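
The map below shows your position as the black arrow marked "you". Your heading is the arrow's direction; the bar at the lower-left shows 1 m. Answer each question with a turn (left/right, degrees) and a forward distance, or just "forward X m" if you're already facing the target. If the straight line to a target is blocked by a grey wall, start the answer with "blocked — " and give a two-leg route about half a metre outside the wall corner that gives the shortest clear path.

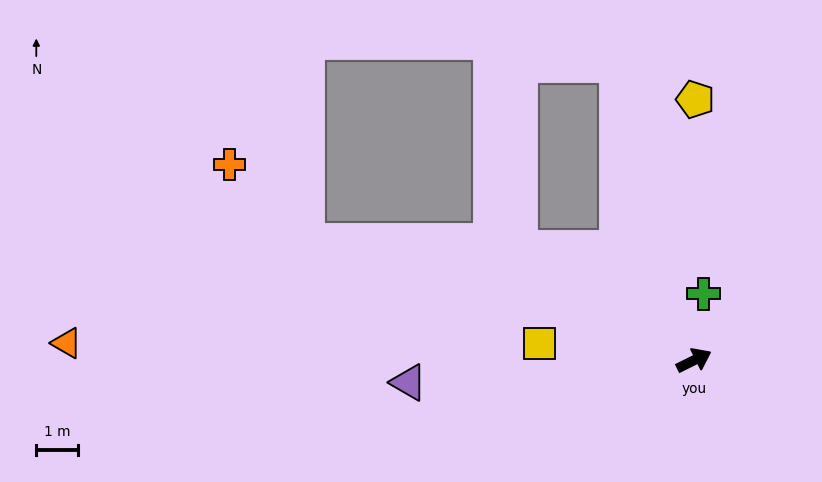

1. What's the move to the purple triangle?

turn left 158°, forward 6.8 m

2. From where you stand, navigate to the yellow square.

turn left 147°, forward 3.7 m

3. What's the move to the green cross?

turn left 56°, forward 1.6 m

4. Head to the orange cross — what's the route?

blocked — turn left 137°, forward 9.6 m, then turn right 28°, forward 2.6 m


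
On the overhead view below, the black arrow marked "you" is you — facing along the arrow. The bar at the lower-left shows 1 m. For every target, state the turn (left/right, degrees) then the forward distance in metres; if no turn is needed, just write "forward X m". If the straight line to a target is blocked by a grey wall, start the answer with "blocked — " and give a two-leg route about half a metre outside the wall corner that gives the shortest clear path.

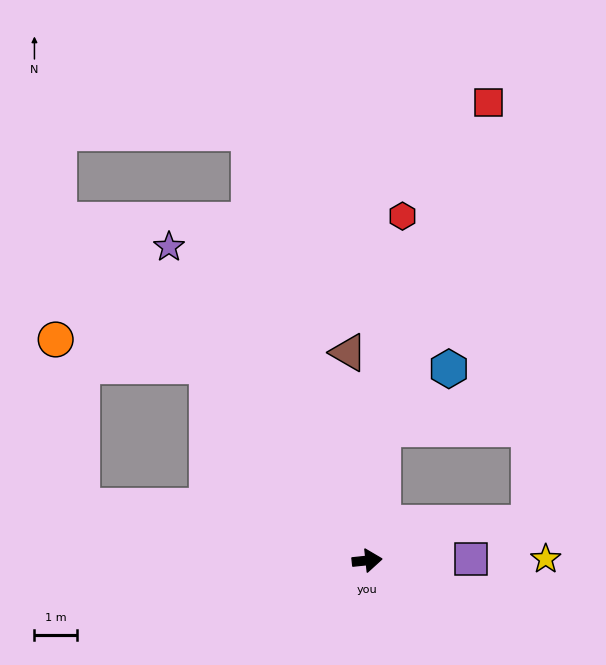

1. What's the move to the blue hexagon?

blocked — turn left 77°, forward 3.1 m, then turn right 40°, forward 2.1 m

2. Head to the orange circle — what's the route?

blocked — turn left 123°, forward 6.0 m, then turn left 41°, forward 3.6 m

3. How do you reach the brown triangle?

turn left 89°, forward 4.9 m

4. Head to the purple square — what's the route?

turn right 5°, forward 2.5 m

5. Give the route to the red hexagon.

turn left 78°, forward 8.2 m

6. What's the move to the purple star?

turn left 116°, forward 8.8 m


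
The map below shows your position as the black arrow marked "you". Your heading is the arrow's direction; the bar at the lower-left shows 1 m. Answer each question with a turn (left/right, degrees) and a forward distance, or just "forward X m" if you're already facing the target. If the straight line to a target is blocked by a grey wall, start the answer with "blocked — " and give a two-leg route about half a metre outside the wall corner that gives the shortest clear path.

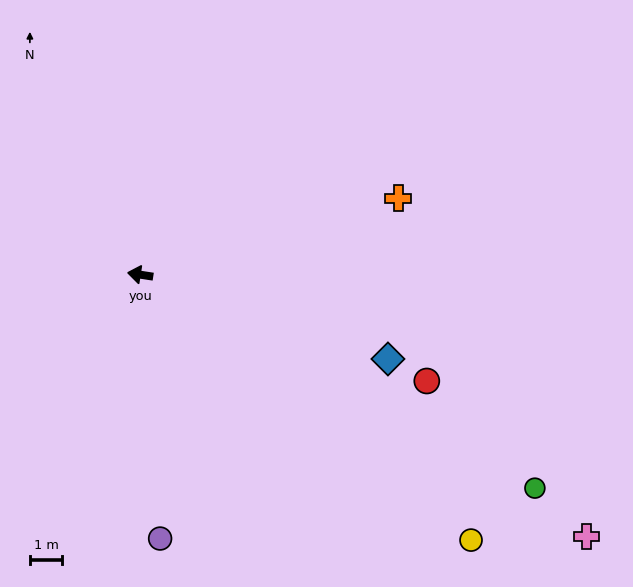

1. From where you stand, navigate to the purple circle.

turn left 103°, forward 8.1 m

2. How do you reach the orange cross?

turn right 155°, forward 8.3 m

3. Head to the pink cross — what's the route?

turn left 158°, forward 15.9 m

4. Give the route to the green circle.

turn left 160°, forward 13.8 m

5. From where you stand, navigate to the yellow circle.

turn left 150°, forward 13.0 m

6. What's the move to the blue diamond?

turn left 170°, forward 8.0 m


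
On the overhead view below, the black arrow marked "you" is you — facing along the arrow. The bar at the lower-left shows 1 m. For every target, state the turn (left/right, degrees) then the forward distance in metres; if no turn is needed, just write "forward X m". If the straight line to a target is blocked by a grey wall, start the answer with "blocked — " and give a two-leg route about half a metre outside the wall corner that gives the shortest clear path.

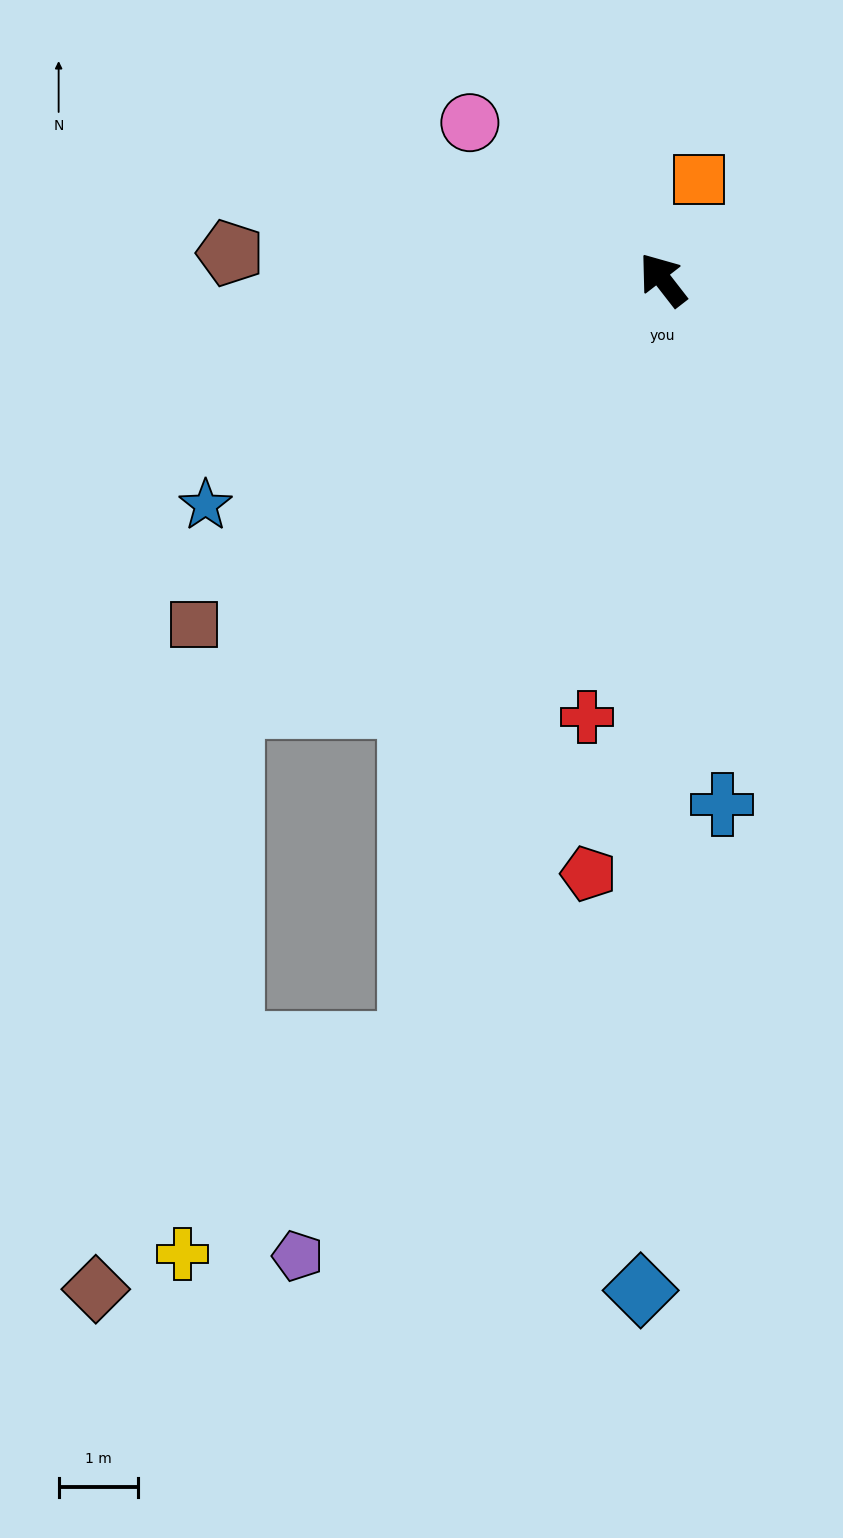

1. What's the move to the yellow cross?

blocked — turn left 124°, forward 10.2 m, then turn right 30°, forward 3.9 m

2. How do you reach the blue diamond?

turn left 141°, forward 12.8 m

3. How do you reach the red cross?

turn left 132°, forward 5.6 m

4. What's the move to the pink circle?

turn left 13°, forward 3.1 m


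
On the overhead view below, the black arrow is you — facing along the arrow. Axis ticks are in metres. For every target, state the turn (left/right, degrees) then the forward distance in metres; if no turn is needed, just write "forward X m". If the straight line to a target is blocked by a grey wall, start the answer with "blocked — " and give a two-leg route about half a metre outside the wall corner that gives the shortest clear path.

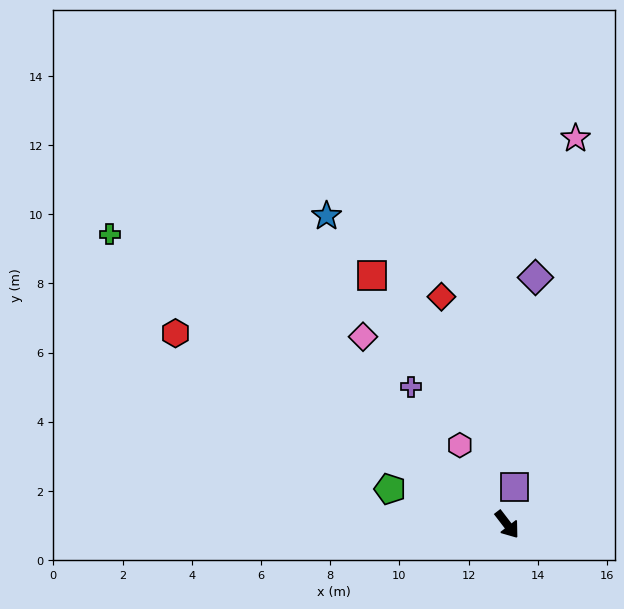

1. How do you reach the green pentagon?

turn right 144°, forward 3.5 m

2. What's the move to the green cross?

turn right 164°, forward 14.2 m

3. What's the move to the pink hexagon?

turn left 173°, forward 2.7 m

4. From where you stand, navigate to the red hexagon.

turn right 158°, forward 11.1 m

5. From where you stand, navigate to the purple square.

turn left 131°, forward 1.1 m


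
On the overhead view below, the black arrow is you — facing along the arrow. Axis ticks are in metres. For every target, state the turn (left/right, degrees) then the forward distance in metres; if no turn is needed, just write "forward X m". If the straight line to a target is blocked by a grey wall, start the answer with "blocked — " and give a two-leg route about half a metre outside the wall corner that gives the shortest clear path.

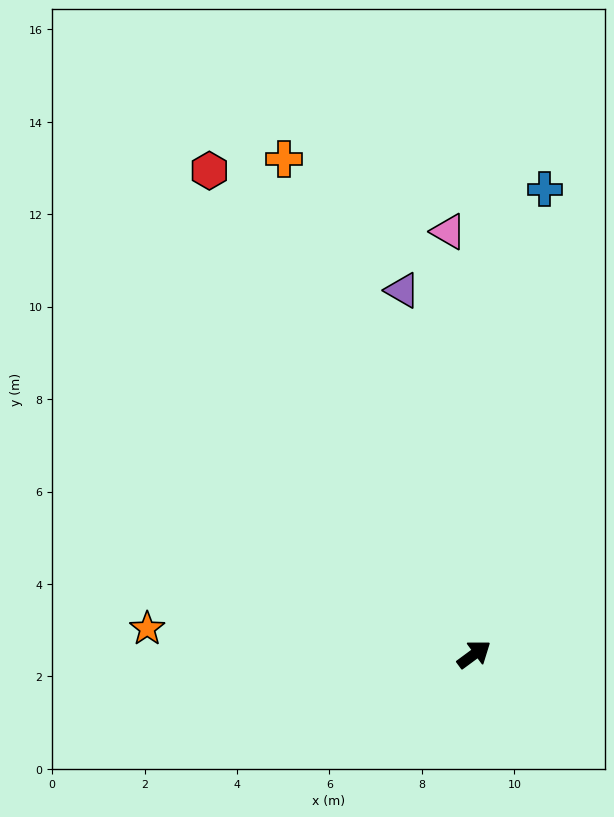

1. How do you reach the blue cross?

turn left 45°, forward 10.2 m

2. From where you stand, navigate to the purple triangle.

turn left 65°, forward 8.0 m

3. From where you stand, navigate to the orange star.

turn left 139°, forward 7.1 m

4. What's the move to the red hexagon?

turn left 82°, forward 11.9 m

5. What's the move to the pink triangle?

turn left 57°, forward 9.2 m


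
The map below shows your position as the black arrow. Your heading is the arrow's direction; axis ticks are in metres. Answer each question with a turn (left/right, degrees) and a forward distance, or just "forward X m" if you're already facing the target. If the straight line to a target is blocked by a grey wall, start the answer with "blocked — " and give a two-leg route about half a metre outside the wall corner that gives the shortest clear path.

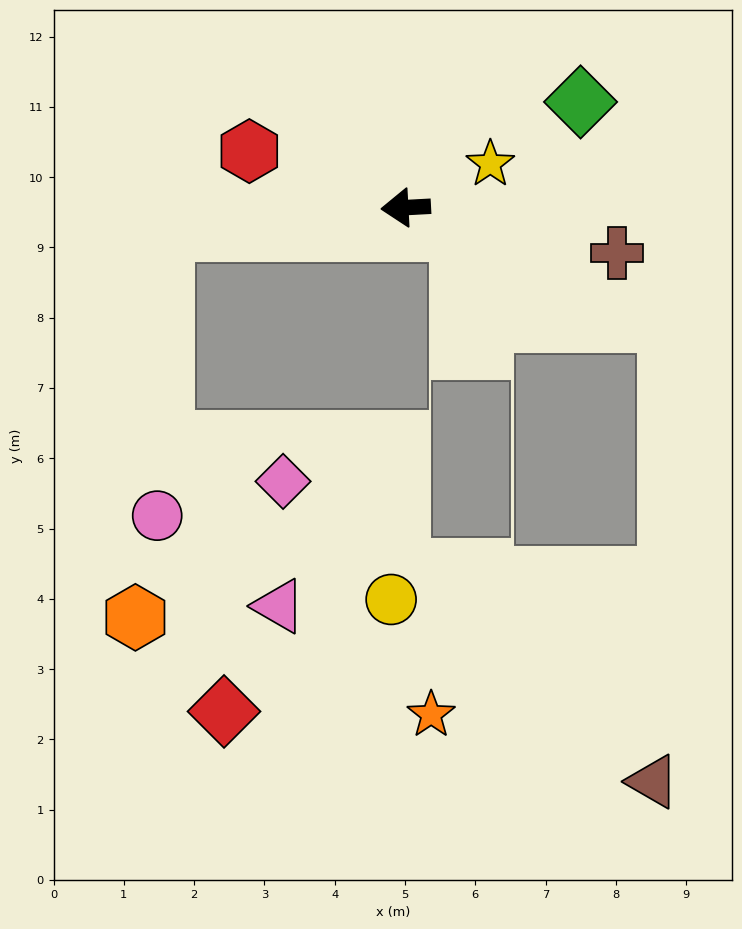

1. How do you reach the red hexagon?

turn right 23°, forward 2.4 m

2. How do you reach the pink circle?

blocked — turn left 3°, forward 3.4 m, then turn left 82°, forward 4.0 m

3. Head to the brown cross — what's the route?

turn left 165°, forward 3.1 m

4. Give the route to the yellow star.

turn right 156°, forward 1.4 m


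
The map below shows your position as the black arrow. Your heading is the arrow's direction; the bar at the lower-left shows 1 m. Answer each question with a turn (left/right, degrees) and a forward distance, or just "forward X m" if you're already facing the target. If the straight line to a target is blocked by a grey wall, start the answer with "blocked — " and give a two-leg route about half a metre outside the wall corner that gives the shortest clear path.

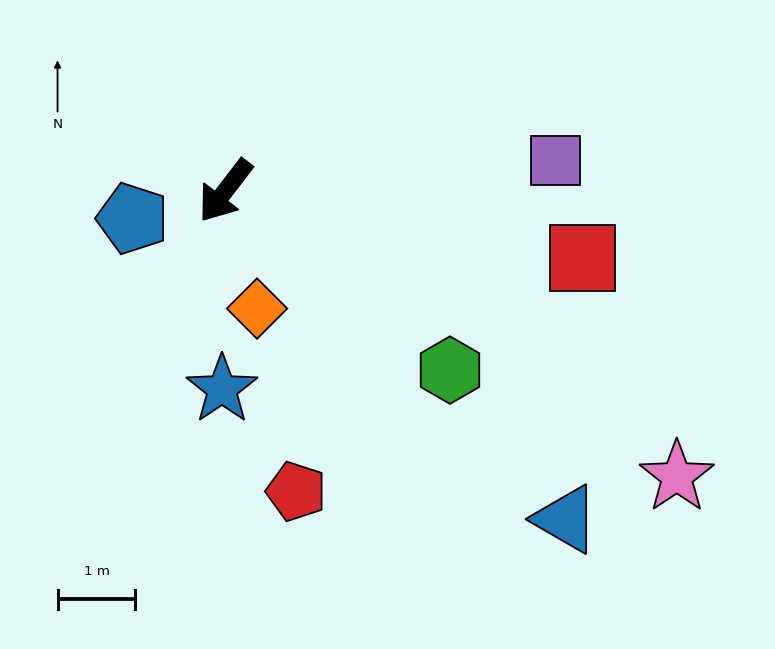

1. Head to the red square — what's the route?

turn left 117°, forward 4.7 m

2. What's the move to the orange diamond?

turn left 53°, forward 1.6 m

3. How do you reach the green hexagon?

turn left 89°, forward 3.7 m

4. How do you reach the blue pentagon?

turn right 36°, forward 1.2 m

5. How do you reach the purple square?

turn left 133°, forward 4.3 m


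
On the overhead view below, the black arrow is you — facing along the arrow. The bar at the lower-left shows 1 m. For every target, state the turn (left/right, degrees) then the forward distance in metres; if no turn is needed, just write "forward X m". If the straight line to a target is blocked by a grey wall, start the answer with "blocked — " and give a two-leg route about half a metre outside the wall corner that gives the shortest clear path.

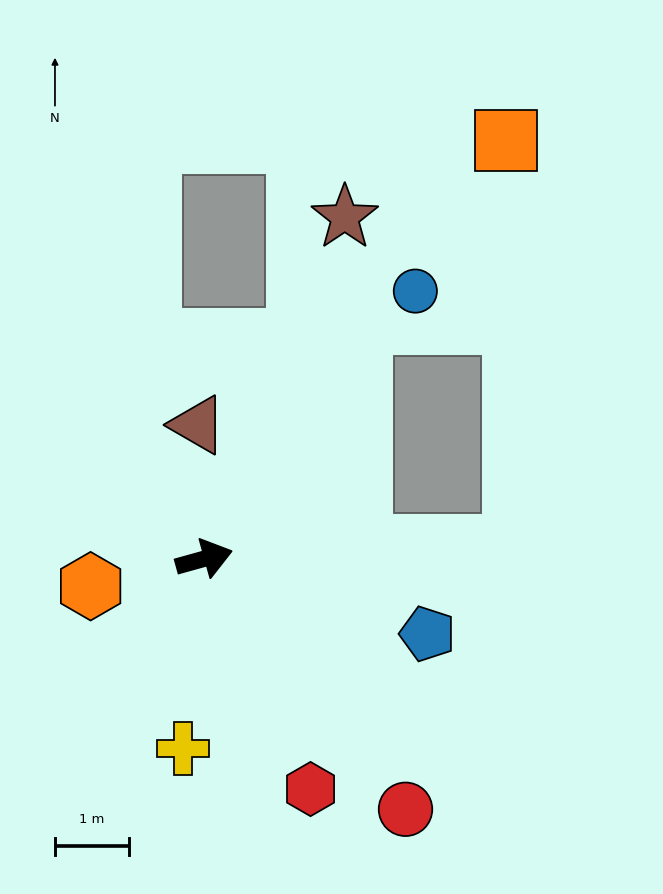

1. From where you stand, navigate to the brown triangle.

turn left 77°, forward 1.8 m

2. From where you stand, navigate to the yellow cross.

turn right 112°, forward 2.6 m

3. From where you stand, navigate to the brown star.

turn left 52°, forward 5.0 m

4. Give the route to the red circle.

turn right 67°, forward 4.3 m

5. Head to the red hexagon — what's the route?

turn right 81°, forward 3.4 m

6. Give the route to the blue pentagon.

turn right 34°, forward 3.2 m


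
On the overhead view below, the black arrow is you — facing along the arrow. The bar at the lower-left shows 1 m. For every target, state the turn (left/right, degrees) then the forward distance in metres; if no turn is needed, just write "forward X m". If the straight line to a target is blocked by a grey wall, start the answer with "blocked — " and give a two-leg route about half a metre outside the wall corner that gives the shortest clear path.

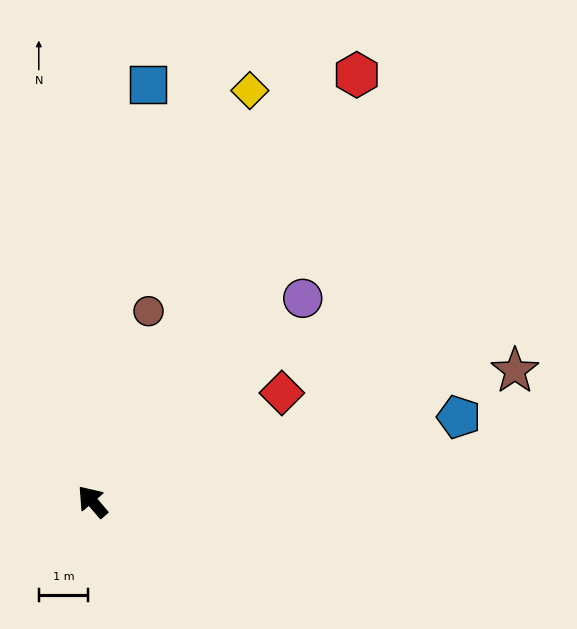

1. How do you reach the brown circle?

turn right 57°, forward 4.0 m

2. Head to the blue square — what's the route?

turn right 48°, forward 8.5 m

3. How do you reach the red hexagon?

turn right 72°, forward 10.1 m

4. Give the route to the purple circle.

turn right 87°, forward 5.9 m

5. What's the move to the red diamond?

turn right 101°, forward 4.4 m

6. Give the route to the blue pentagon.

turn right 118°, forward 7.6 m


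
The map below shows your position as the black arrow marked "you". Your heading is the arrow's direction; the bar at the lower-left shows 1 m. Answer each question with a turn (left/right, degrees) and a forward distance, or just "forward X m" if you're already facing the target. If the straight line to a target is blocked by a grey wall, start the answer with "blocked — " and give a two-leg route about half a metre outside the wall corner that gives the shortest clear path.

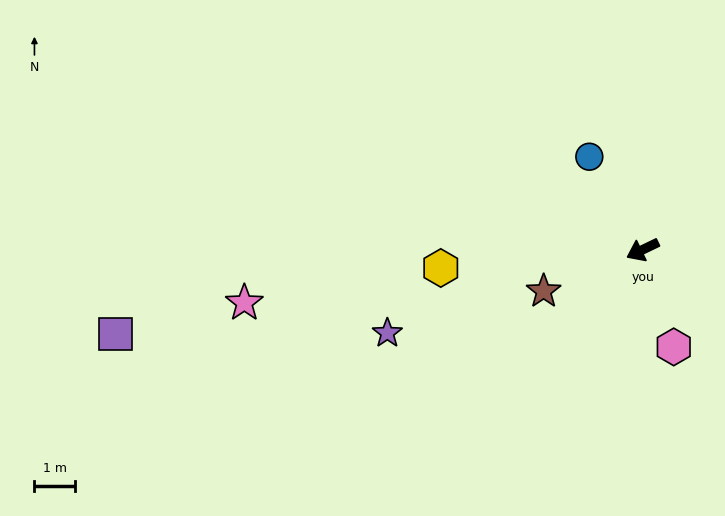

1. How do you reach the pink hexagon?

turn left 82°, forward 2.5 m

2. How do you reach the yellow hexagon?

turn right 21°, forward 5.0 m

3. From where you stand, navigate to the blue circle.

turn right 86°, forward 2.6 m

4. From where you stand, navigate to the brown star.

turn right 3°, forward 2.6 m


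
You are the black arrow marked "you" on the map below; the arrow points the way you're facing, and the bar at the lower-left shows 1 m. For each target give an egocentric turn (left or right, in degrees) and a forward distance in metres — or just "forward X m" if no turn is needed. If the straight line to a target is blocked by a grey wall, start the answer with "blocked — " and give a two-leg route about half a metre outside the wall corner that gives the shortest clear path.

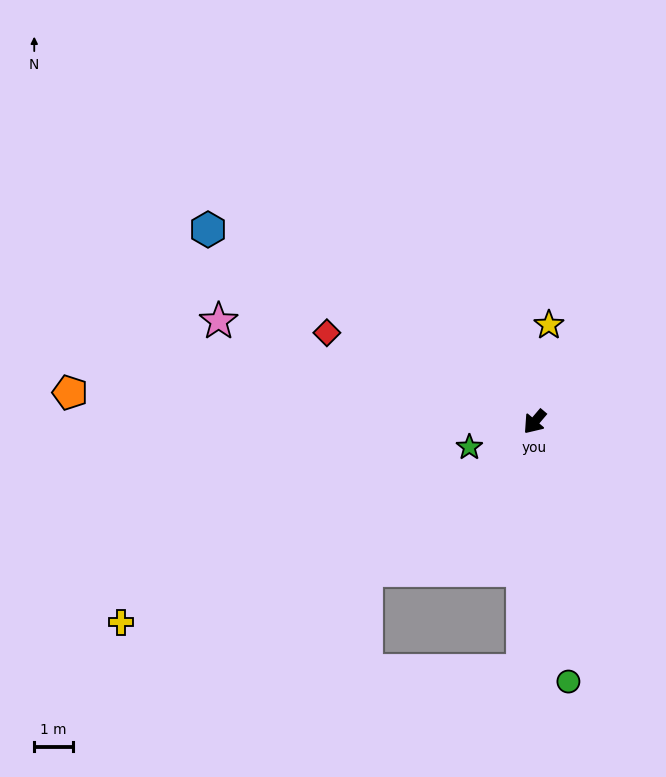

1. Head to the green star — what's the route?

turn right 28°, forward 1.8 m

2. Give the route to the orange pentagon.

turn right 53°, forward 12.0 m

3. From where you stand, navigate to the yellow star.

turn right 148°, forward 2.5 m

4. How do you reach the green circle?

turn left 48°, forward 6.8 m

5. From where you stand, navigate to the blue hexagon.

turn right 80°, forward 9.8 m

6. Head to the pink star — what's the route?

turn right 67°, forward 8.6 m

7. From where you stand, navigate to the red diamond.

turn right 73°, forward 5.8 m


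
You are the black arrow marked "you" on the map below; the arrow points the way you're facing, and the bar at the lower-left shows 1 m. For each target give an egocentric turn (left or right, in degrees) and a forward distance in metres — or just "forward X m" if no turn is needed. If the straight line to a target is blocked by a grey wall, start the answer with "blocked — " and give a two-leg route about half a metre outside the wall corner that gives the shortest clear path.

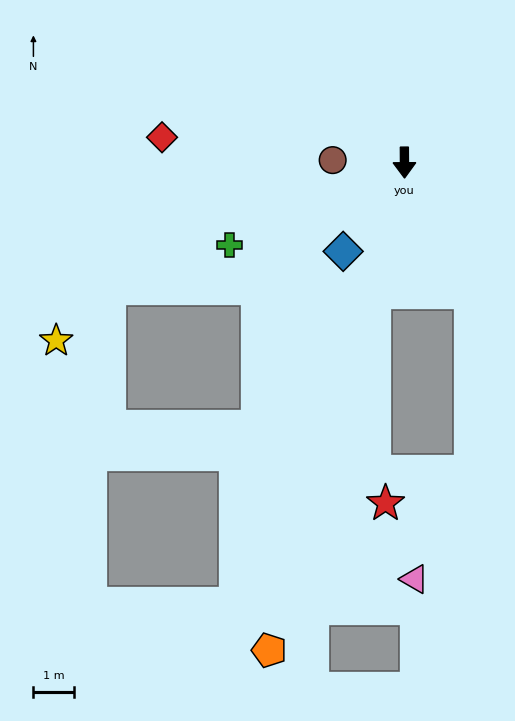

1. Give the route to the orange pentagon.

turn right 16°, forward 12.4 m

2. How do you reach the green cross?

turn right 65°, forward 4.8 m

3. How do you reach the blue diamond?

turn right 35°, forward 2.7 m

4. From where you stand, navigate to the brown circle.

turn right 92°, forward 1.8 m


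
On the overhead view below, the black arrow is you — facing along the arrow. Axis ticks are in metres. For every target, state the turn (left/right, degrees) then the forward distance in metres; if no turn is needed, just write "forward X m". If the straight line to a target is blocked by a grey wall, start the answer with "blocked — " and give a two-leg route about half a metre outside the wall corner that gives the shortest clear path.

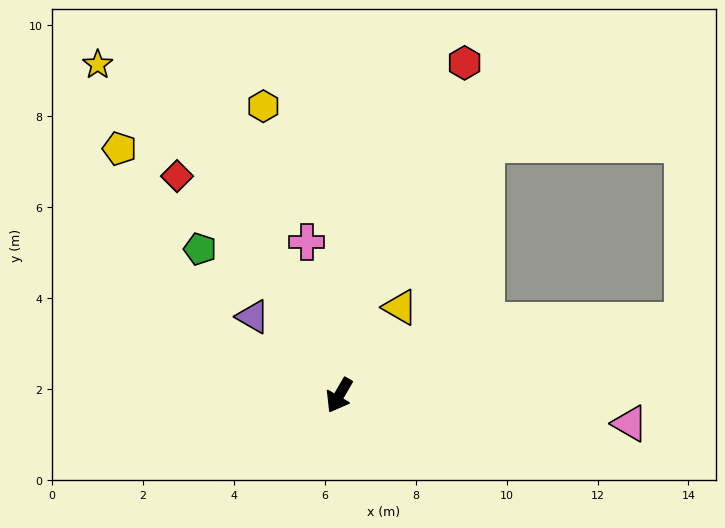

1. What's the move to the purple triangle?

turn right 102°, forward 2.6 m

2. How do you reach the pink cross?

turn right 138°, forward 3.5 m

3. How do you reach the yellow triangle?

turn left 175°, forward 2.4 m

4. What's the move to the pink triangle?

turn left 115°, forward 6.4 m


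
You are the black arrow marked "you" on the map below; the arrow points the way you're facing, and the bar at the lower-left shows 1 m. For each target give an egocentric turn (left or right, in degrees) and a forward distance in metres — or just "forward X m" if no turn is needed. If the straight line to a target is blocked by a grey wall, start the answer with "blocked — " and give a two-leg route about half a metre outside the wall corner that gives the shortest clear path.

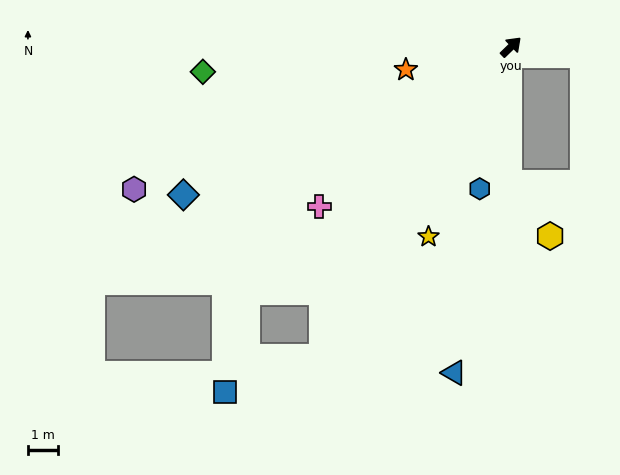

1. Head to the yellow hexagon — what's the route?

blocked — turn right 135°, forward 4.5 m, then turn left 38°, forward 2.2 m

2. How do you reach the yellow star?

turn right 158°, forward 6.9 m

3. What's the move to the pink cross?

turn left 176°, forward 8.3 m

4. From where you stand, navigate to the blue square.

blocked — turn right 166°, forward 12.1 m, then turn right 38°, forward 3.4 m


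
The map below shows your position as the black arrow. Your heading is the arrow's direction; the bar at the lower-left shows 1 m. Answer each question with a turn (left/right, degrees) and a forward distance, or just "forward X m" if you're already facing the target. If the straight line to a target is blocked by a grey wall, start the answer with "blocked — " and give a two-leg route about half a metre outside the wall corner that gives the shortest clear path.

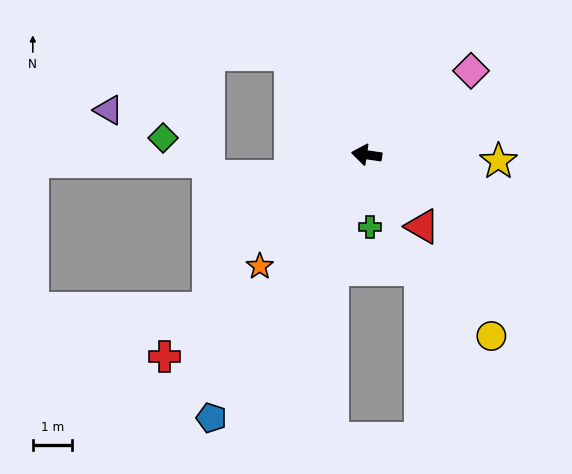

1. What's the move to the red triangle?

turn left 136°, forward 2.3 m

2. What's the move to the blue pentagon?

turn left 68°, forward 7.9 m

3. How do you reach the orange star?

turn left 55°, forward 4.0 m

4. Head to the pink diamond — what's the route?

turn right 133°, forward 3.5 m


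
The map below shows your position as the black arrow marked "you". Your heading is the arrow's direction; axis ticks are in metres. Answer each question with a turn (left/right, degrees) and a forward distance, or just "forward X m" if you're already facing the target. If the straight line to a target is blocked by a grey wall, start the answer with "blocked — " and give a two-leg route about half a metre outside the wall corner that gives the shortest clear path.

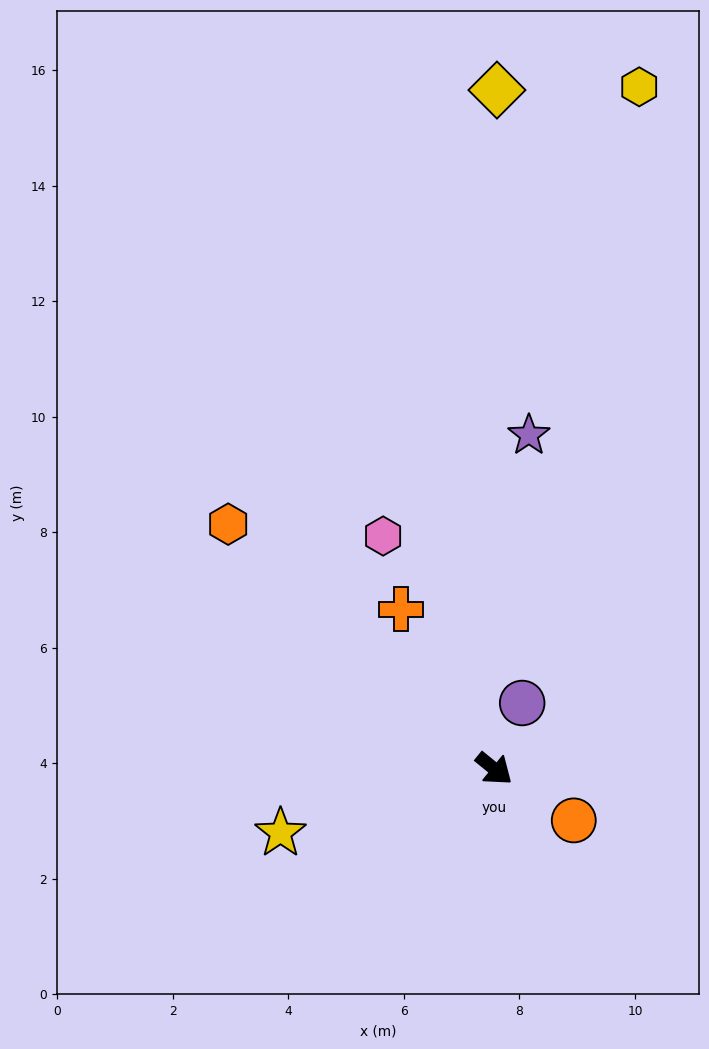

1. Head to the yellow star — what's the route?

turn right 124°, forward 3.9 m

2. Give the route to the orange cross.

turn left 159°, forward 3.2 m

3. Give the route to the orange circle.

turn left 6°, forward 1.6 m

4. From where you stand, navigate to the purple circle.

turn left 106°, forward 1.2 m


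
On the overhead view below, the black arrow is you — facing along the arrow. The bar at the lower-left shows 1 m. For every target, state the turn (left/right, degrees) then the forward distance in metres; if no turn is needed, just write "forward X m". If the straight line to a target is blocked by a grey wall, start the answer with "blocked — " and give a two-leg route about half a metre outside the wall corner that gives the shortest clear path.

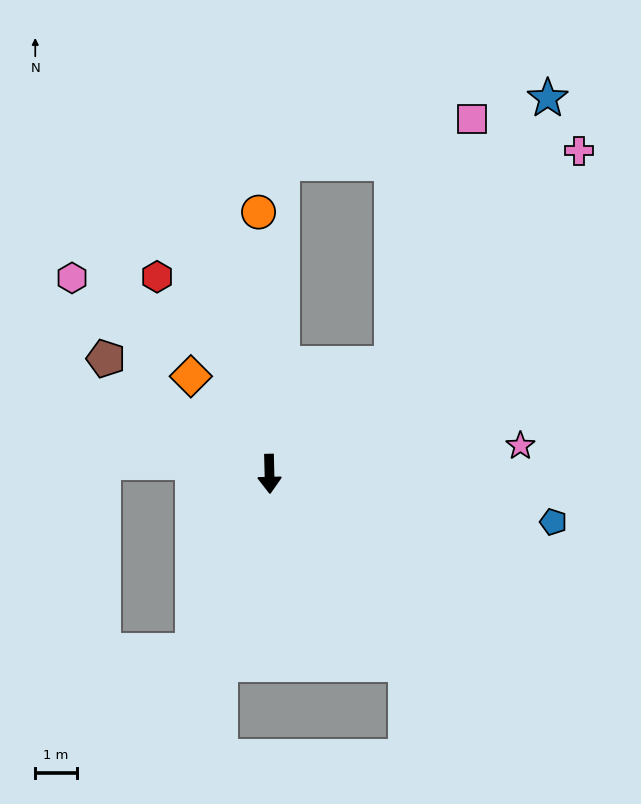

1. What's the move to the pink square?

blocked — turn left 131°, forward 4.0 m, then turn left 29°, forward 6.2 m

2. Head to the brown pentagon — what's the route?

turn right 127°, forward 4.8 m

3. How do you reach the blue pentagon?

turn left 79°, forward 7.0 m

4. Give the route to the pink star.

turn left 95°, forward 6.1 m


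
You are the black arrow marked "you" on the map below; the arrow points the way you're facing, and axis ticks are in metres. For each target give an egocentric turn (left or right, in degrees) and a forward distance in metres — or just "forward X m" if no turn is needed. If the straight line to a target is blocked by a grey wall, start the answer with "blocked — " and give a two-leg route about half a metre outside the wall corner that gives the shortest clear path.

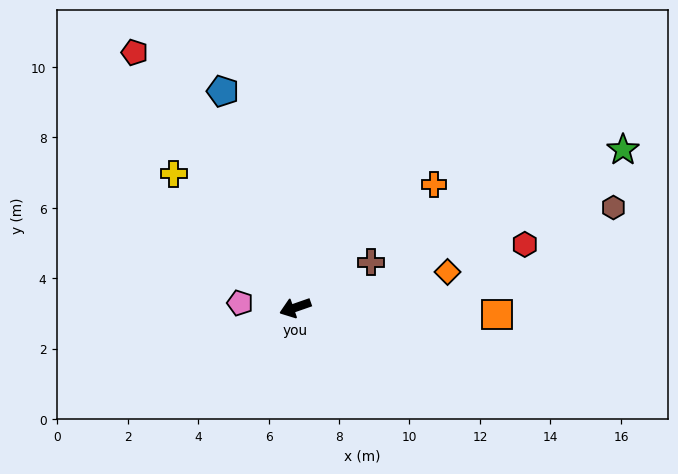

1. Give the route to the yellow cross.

turn right 67°, forward 5.1 m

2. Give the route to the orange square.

turn left 159°, forward 5.7 m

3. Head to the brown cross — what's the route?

turn right 168°, forward 2.5 m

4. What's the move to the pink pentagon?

turn right 24°, forward 1.6 m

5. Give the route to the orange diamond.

turn left 174°, forward 4.4 m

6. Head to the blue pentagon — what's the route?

turn right 91°, forward 6.5 m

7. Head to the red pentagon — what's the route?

turn right 77°, forward 8.6 m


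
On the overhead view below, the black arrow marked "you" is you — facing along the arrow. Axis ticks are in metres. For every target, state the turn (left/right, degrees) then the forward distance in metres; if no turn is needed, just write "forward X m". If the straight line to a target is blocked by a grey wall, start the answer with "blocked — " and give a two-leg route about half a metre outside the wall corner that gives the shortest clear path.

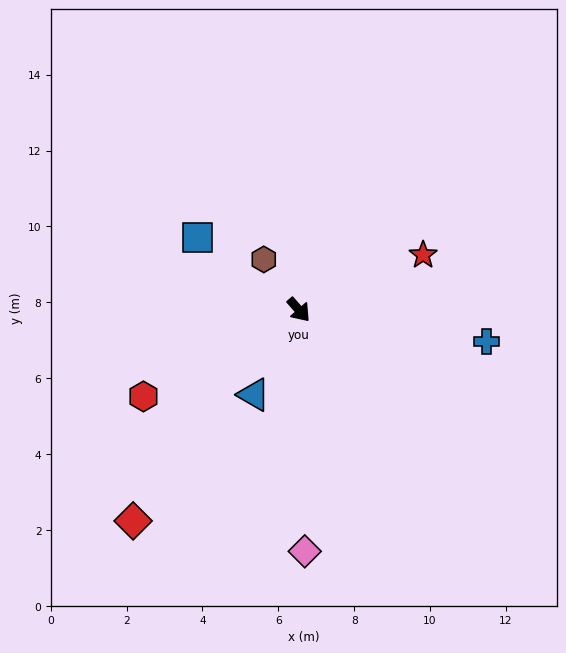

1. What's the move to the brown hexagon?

turn left 174°, forward 1.6 m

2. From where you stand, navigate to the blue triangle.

turn right 69°, forward 2.5 m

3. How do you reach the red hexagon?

turn right 102°, forward 4.7 m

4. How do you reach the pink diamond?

turn right 40°, forward 6.4 m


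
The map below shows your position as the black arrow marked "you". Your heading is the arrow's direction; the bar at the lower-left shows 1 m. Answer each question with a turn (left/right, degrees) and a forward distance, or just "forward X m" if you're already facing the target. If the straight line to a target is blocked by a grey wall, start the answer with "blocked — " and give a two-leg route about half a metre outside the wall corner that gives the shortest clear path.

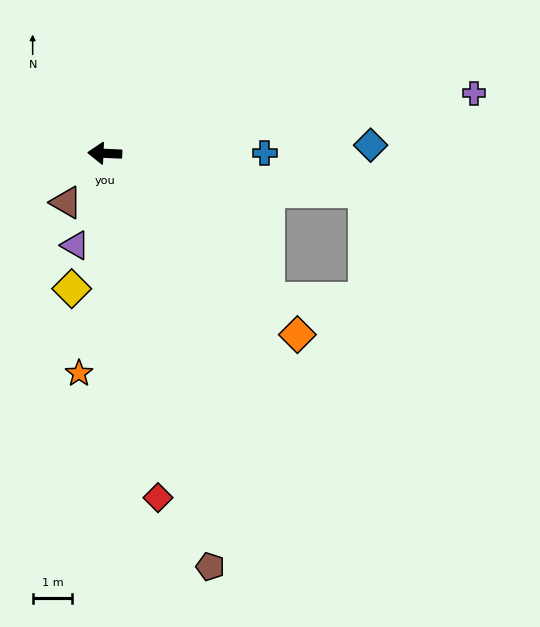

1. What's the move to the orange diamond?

turn left 139°, forward 6.7 m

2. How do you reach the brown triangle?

turn left 54°, forward 1.6 m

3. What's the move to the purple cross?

turn right 168°, forward 9.5 m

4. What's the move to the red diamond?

turn left 101°, forward 8.8 m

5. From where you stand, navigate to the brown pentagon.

turn left 107°, forward 10.8 m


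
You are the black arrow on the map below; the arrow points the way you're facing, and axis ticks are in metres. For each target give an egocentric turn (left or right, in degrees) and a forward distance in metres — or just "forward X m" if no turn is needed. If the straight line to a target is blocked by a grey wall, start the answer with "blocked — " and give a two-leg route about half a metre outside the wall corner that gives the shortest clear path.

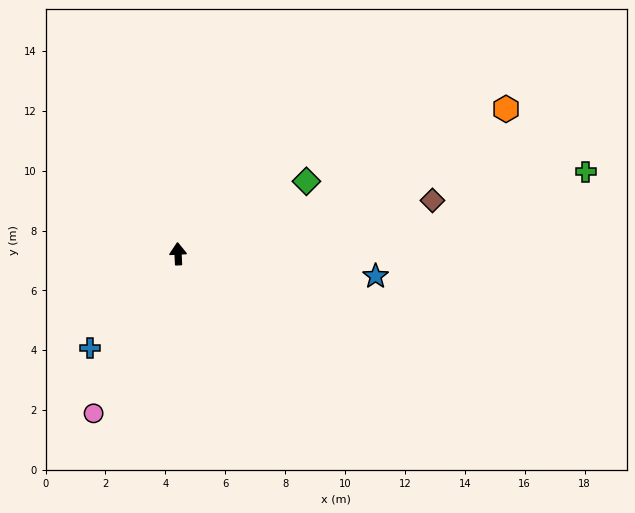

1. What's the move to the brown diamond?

turn right 81°, forward 8.7 m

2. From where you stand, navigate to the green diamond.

turn right 63°, forward 4.9 m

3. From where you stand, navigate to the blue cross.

turn left 134°, forward 4.3 m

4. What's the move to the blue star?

turn right 99°, forward 6.6 m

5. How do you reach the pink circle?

turn left 149°, forward 6.0 m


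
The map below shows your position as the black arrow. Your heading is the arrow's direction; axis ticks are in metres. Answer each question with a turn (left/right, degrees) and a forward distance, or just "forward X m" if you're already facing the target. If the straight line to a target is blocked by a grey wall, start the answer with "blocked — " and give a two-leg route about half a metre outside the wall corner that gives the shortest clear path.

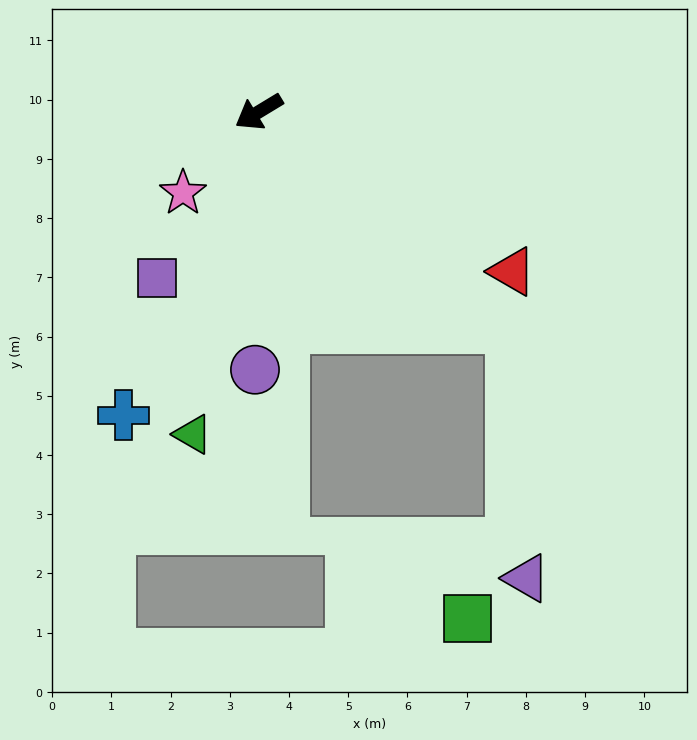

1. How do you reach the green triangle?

turn left 47°, forward 5.6 m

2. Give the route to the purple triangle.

blocked — turn left 108°, forward 5.6 m, then turn right 45°, forward 4.2 m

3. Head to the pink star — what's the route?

turn left 16°, forward 1.9 m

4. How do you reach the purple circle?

turn left 58°, forward 4.4 m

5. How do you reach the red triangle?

turn left 117°, forward 5.1 m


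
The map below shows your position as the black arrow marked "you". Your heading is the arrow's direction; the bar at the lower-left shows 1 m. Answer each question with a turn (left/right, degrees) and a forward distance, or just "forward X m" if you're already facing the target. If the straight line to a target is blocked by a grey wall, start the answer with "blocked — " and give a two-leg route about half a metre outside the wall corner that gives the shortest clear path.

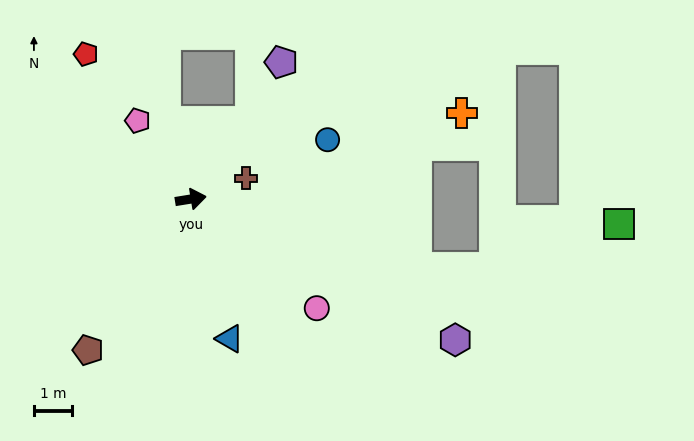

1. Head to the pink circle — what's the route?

turn right 50°, forward 4.4 m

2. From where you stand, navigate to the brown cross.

turn left 12°, forward 1.5 m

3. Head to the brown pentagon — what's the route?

turn right 133°, forward 4.8 m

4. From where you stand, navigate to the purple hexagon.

turn right 37°, forward 7.8 m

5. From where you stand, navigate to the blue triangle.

turn right 84°, forward 3.8 m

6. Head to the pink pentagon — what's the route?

turn left 115°, forward 2.5 m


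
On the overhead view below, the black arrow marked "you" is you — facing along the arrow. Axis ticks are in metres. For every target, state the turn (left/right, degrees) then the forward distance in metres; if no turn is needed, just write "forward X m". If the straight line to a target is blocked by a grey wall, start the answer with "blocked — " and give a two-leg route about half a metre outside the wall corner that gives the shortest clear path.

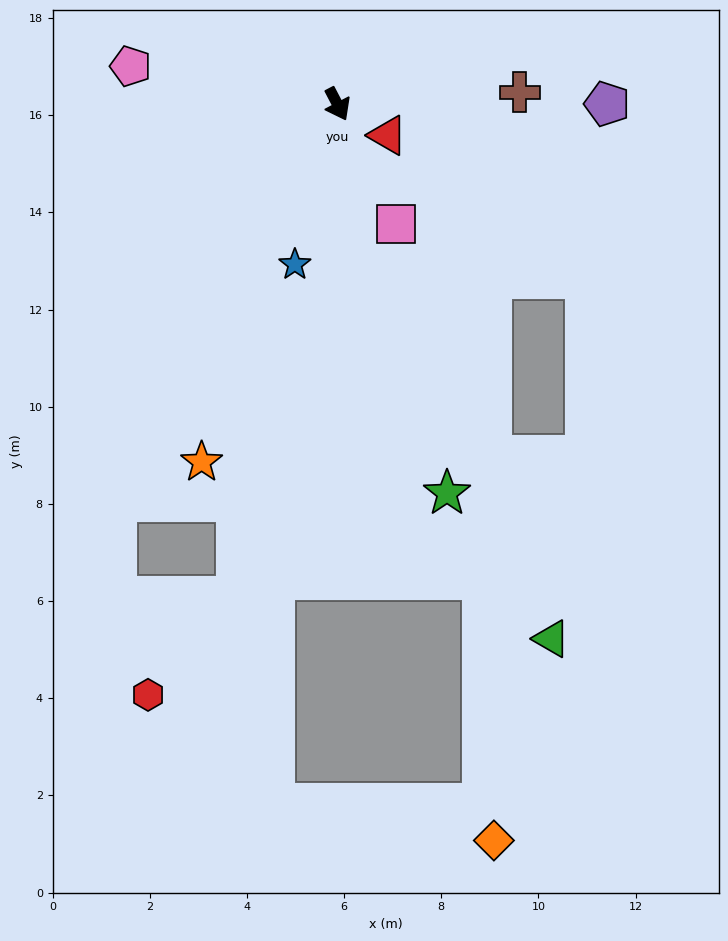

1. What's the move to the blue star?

turn right 42°, forward 3.4 m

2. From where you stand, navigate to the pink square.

forward 2.7 m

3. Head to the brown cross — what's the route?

turn left 66°, forward 3.8 m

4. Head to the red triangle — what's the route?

turn left 31°, forward 1.2 m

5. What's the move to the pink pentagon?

turn right 128°, forward 4.3 m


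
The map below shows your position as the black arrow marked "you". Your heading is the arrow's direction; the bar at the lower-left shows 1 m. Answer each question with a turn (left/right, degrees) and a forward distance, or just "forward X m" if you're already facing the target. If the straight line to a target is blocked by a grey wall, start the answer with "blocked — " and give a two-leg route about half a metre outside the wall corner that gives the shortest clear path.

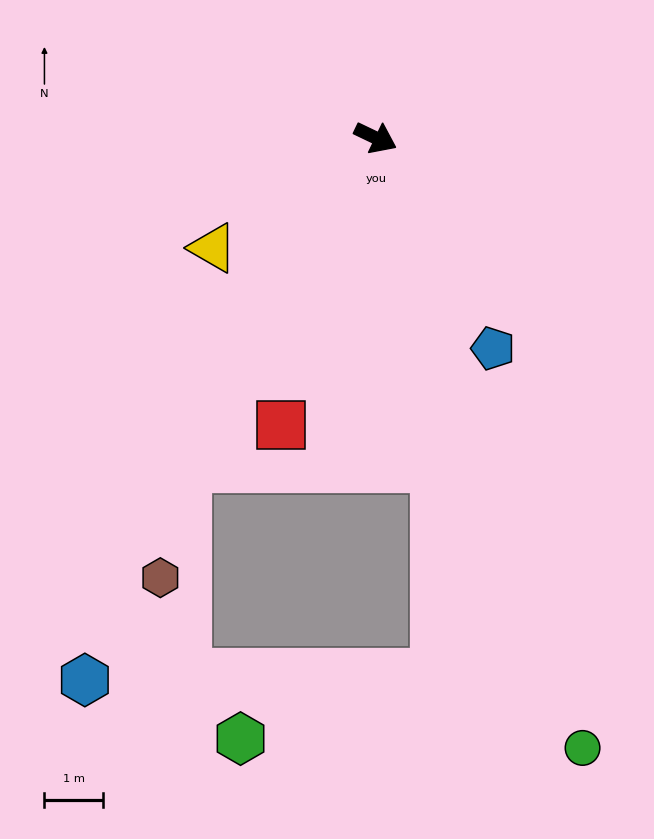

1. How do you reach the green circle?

turn right 46°, forward 11.0 m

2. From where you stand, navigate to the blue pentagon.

turn right 35°, forward 4.1 m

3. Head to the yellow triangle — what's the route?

turn right 120°, forward 3.3 m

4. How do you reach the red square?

turn right 83°, forward 5.2 m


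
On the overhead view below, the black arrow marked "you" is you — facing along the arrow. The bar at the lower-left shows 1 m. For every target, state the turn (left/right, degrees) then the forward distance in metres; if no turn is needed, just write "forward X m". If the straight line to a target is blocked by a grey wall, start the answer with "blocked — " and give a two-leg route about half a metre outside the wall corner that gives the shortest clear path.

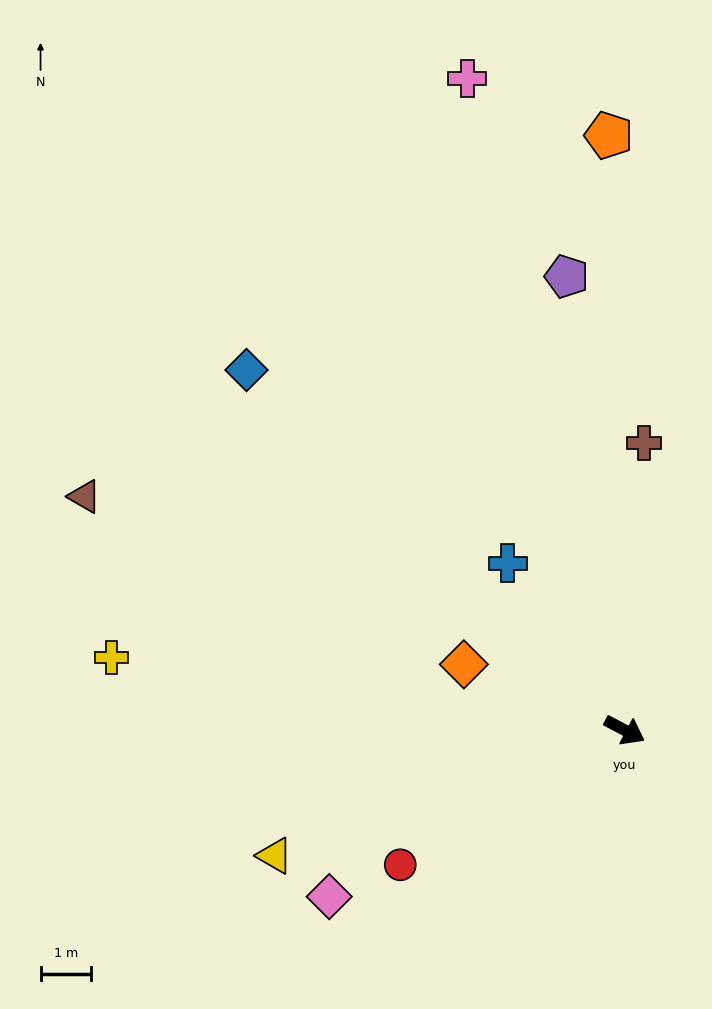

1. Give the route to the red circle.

turn right 121°, forward 5.2 m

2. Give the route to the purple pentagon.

turn left 125°, forward 9.0 m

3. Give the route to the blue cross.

turn left 153°, forward 4.0 m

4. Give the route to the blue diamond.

turn left 164°, forward 10.3 m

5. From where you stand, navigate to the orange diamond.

turn right 174°, forward 3.4 m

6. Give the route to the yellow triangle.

turn right 132°, forward 7.3 m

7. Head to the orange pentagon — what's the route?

turn left 119°, forward 11.7 m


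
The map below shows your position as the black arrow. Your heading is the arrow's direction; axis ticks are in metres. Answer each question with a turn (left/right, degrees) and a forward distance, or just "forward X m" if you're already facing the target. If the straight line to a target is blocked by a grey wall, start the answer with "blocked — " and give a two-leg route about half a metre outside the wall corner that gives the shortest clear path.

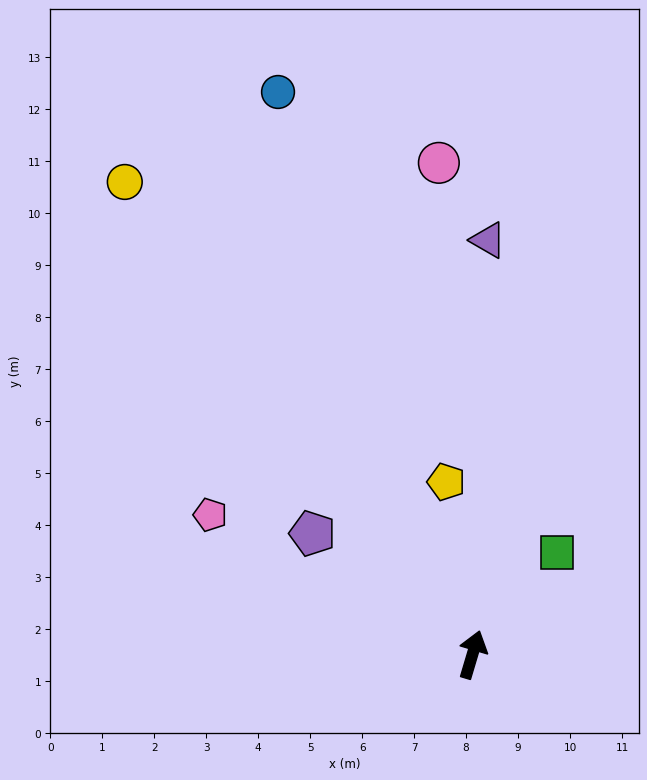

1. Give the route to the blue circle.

turn left 36°, forward 11.5 m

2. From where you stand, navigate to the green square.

turn right 23°, forward 2.6 m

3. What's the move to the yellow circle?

turn left 53°, forward 11.3 m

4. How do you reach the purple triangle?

turn left 14°, forward 8.0 m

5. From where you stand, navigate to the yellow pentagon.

turn left 25°, forward 3.4 m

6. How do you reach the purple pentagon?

turn left 69°, forward 3.9 m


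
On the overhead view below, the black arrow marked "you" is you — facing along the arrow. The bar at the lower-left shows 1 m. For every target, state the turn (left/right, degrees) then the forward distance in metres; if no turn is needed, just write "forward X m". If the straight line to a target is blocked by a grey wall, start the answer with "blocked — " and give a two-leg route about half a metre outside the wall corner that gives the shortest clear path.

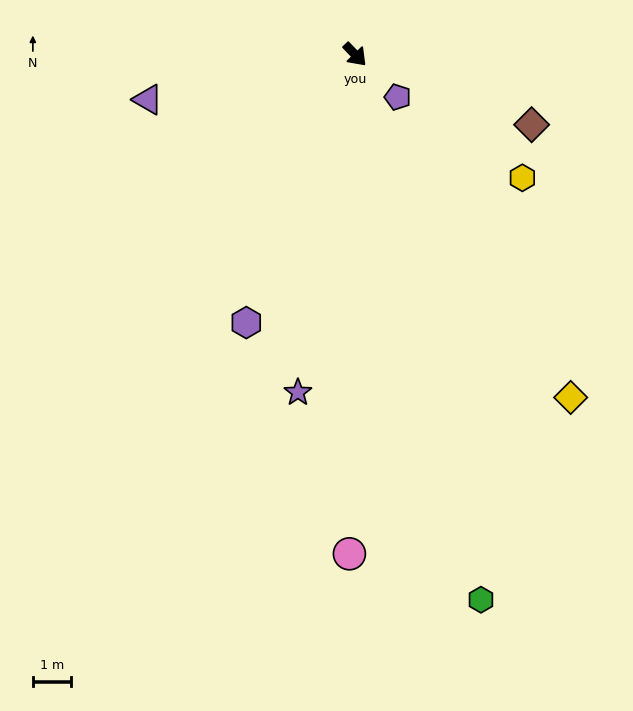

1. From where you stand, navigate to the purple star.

turn right 53°, forward 9.0 m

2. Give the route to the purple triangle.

turn right 121°, forward 5.6 m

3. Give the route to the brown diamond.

turn left 25°, forward 5.0 m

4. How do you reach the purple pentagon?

forward 1.6 m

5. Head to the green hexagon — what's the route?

turn right 31°, forward 14.8 m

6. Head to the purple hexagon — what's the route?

turn right 66°, forward 7.6 m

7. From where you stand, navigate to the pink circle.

turn right 44°, forward 13.2 m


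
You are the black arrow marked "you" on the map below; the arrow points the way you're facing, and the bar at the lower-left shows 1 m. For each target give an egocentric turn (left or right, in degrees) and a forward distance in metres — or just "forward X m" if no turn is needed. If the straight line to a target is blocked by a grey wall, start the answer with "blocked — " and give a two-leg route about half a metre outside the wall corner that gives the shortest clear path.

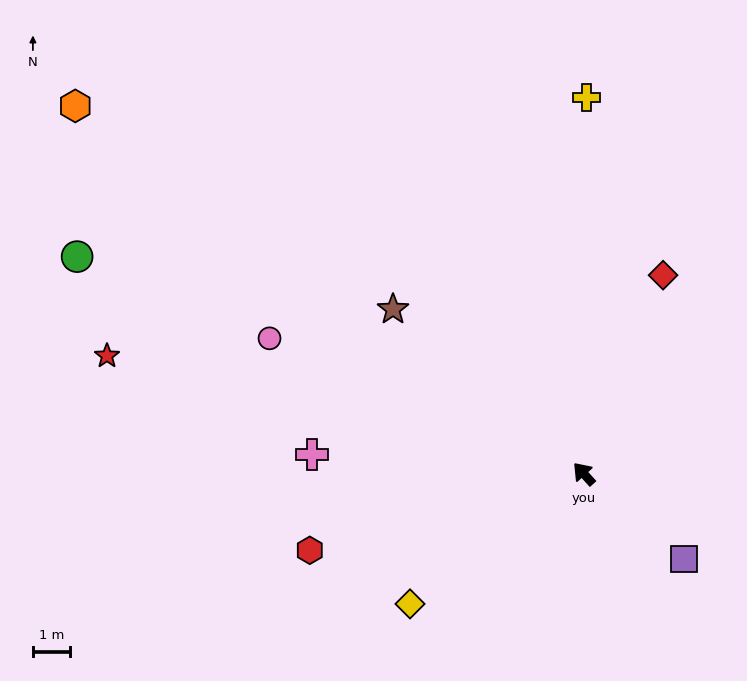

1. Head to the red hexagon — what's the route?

turn left 63°, forward 7.6 m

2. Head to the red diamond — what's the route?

turn right 64°, forward 5.7 m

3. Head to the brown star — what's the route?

turn left 7°, forward 6.8 m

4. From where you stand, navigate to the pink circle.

turn left 25°, forward 9.2 m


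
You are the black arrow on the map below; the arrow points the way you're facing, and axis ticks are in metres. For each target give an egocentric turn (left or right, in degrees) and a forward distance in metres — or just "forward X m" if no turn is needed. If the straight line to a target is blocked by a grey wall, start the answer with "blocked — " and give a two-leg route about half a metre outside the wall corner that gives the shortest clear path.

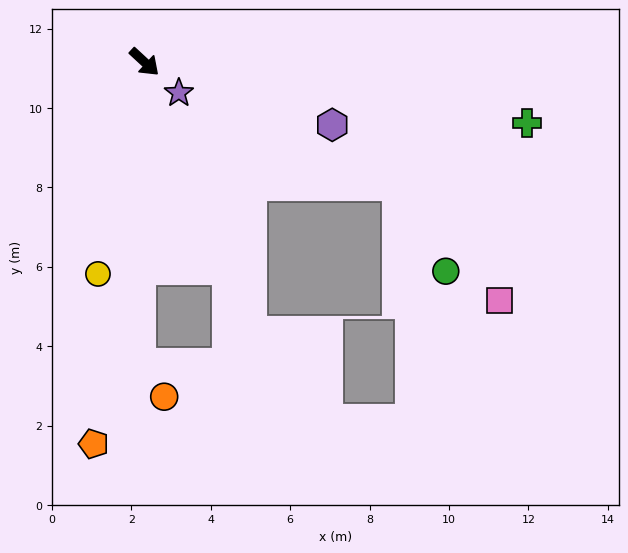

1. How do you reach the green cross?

turn left 34°, forward 9.8 m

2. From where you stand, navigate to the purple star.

forward 1.2 m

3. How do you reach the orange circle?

blocked — turn right 48°, forward 7.6 m, then turn left 39°, forward 1.0 m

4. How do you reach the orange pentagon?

turn right 55°, forward 9.7 m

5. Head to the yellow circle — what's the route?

turn right 60°, forward 5.5 m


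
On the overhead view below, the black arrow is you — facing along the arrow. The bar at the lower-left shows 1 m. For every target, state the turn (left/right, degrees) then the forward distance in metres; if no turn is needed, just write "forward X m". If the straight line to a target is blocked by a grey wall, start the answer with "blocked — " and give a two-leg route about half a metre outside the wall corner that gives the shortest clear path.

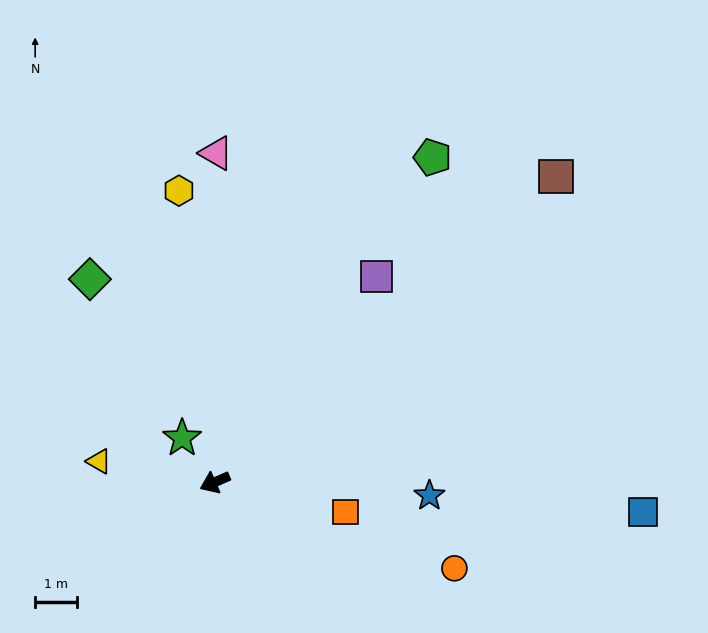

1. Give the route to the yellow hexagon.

turn right 107°, forward 7.0 m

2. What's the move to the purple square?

turn right 152°, forward 6.2 m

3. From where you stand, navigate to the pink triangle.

turn right 114°, forward 7.8 m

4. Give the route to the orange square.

turn left 144°, forward 3.2 m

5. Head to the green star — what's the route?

turn right 77°, forward 1.3 m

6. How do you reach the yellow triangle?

turn right 34°, forward 2.8 m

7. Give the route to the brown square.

turn right 162°, forward 10.9 m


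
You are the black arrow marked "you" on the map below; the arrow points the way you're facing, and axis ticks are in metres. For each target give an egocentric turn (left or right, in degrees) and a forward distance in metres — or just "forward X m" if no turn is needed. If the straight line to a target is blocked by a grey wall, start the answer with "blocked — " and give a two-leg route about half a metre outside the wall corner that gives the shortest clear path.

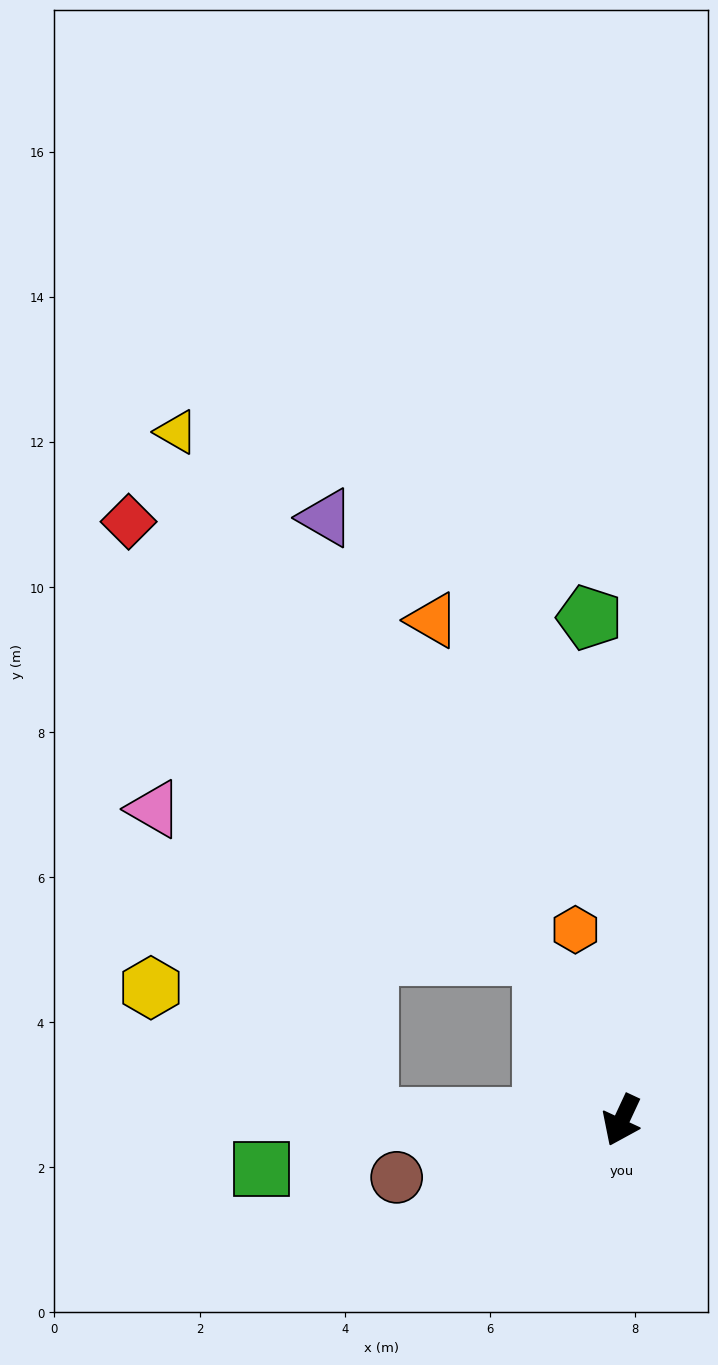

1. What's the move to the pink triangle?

blocked — turn right 130°, forward 2.5 m, then turn left 45°, forward 5.7 m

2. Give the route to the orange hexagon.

turn right 141°, forward 2.7 m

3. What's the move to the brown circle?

turn right 51°, forward 3.2 m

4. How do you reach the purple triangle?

turn right 129°, forward 9.3 m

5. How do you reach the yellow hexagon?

blocked — turn right 65°, forward 3.5 m, then turn right 31°, forward 3.5 m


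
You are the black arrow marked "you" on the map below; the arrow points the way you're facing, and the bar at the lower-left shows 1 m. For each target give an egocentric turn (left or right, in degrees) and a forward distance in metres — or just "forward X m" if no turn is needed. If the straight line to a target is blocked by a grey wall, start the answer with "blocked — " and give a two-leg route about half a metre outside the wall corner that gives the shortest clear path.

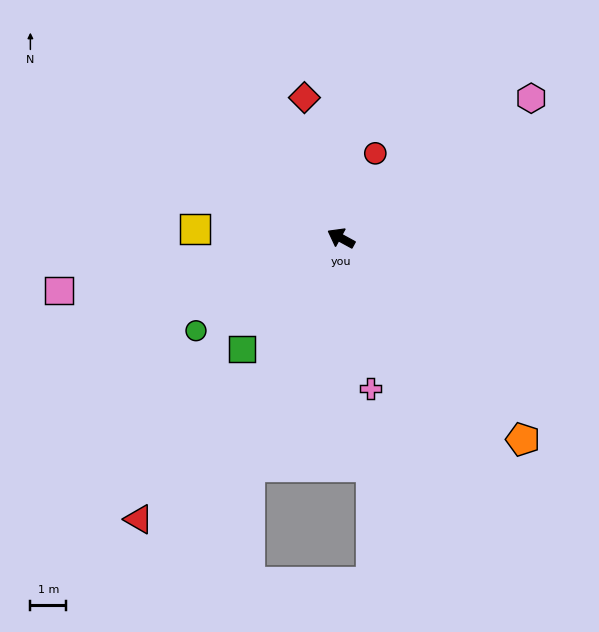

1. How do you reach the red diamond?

turn right 47°, forward 4.0 m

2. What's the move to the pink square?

turn left 39°, forward 8.0 m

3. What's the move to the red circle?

turn right 83°, forward 2.6 m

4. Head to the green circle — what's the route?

turn left 61°, forward 4.8 m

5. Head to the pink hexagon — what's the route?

turn right 115°, forward 6.6 m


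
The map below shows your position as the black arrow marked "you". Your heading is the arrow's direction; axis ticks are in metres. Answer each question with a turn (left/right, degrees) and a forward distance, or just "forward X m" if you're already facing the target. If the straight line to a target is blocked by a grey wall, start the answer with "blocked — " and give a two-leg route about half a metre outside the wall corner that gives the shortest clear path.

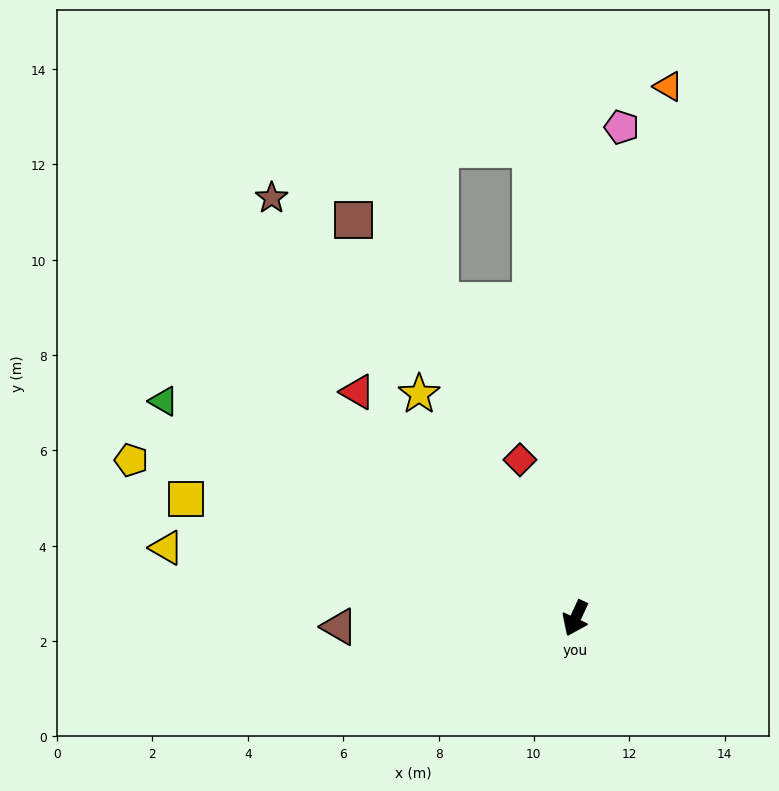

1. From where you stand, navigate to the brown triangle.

turn right 63°, forward 5.0 m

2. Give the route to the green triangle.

turn right 93°, forward 9.8 m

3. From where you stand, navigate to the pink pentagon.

turn right 161°, forward 10.3 m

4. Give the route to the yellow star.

turn right 120°, forward 5.7 m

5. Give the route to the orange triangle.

turn right 165°, forward 11.3 m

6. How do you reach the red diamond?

turn right 136°, forward 3.5 m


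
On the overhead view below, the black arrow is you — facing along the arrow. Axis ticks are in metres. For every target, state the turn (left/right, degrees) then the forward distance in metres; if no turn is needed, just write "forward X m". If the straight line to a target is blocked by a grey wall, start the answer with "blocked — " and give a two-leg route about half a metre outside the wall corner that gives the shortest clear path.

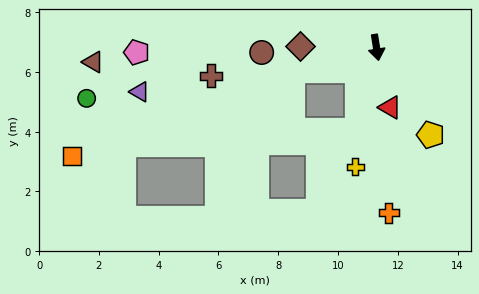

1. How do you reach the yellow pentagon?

turn left 23°, forward 3.4 m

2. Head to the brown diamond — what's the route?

turn right 100°, forward 2.5 m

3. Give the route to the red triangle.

turn left 4°, forward 2.1 m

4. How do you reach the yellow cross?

turn right 19°, forward 4.1 m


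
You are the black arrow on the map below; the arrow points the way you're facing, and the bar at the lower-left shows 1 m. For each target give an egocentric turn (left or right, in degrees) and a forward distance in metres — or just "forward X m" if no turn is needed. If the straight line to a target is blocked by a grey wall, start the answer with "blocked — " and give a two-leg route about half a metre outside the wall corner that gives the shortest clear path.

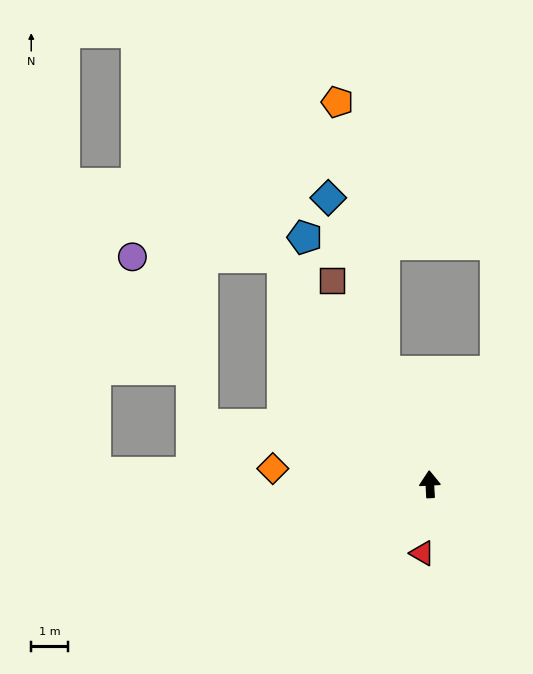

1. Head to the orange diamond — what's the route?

turn left 81°, forward 4.3 m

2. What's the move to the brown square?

turn left 23°, forward 6.1 m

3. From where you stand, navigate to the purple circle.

blocked — turn left 30°, forward 7.3 m, then turn left 57°, forward 4.0 m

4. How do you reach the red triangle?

turn left 171°, forward 1.9 m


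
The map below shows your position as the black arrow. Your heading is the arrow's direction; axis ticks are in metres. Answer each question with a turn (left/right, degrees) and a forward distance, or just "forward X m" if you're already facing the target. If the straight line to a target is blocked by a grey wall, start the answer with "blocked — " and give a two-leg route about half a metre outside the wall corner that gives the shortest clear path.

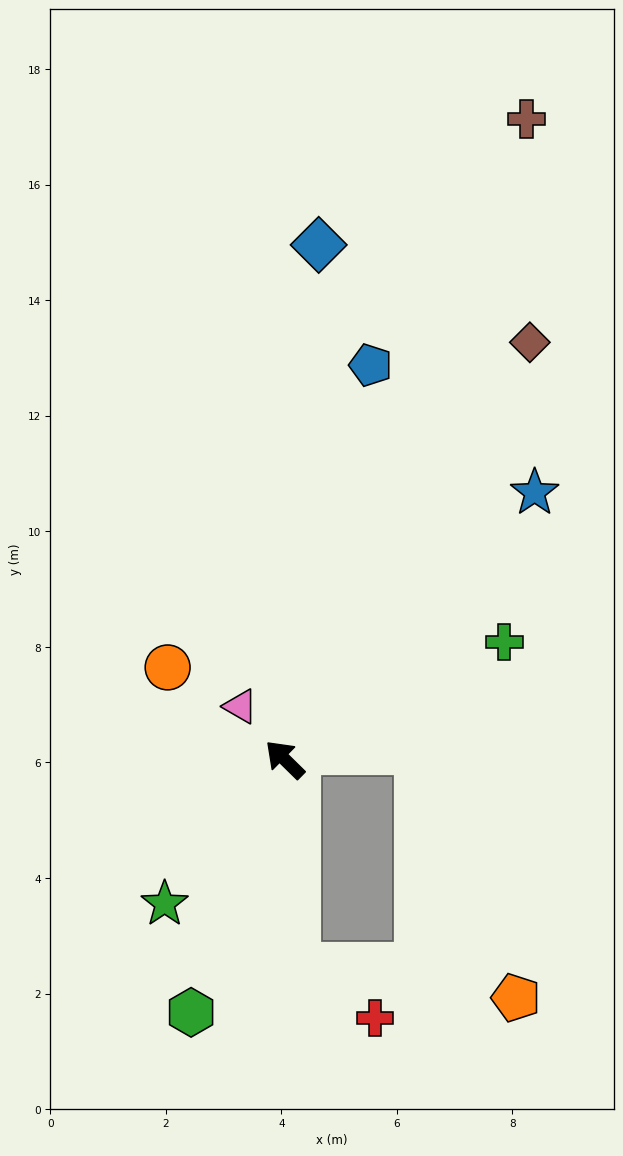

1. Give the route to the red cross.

blocked — turn left 138°, forward 3.6 m, then turn left 54°, forward 1.6 m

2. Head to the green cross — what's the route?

turn right 107°, forward 4.3 m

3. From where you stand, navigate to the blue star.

turn right 89°, forward 6.3 m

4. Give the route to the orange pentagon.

blocked — turn left 138°, forward 3.6 m, then turn left 79°, forward 3.8 m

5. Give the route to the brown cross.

turn right 66°, forward 11.8 m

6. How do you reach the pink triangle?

turn right 6°, forward 1.2 m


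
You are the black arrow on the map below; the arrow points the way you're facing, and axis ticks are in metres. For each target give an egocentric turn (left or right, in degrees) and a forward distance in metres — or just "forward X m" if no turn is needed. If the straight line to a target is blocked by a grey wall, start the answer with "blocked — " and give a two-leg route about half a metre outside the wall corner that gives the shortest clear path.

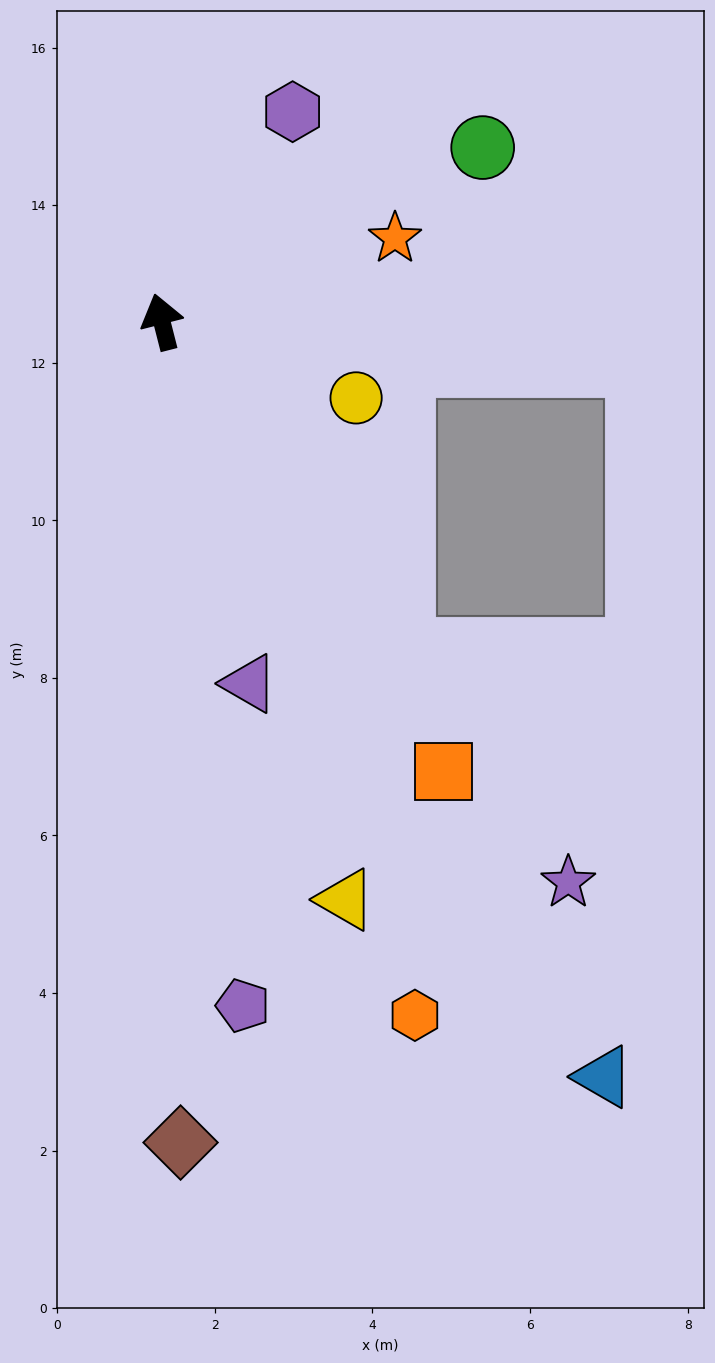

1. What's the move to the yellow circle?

turn right 126°, forward 2.6 m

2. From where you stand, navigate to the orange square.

turn right 162°, forward 6.7 m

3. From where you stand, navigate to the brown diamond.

turn left 167°, forward 10.4 m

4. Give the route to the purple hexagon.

turn right 46°, forward 3.1 m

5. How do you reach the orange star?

turn right 85°, forward 3.1 m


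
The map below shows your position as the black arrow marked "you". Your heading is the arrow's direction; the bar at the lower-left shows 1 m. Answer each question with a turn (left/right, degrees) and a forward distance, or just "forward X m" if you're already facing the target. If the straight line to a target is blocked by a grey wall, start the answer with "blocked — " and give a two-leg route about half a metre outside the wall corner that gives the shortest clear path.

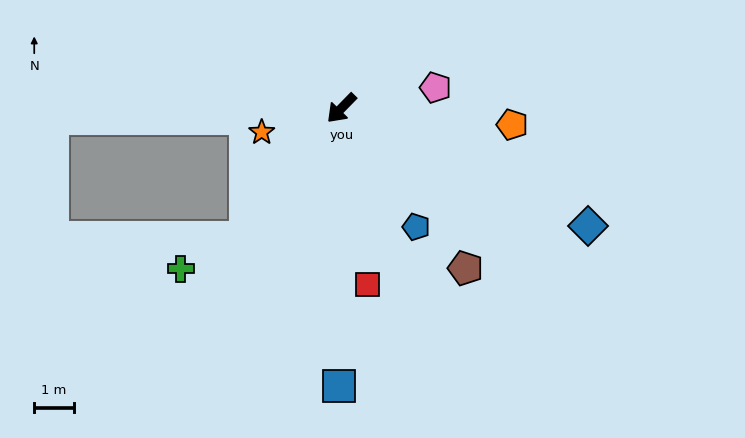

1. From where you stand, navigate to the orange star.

turn right 29°, forward 2.1 m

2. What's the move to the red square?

turn left 53°, forward 4.5 m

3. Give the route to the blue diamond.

turn left 109°, forward 6.9 m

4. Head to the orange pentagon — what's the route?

turn left 129°, forward 4.3 m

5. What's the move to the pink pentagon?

turn left 147°, forward 2.4 m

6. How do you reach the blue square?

turn left 44°, forward 7.0 m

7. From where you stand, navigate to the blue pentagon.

turn left 77°, forward 3.5 m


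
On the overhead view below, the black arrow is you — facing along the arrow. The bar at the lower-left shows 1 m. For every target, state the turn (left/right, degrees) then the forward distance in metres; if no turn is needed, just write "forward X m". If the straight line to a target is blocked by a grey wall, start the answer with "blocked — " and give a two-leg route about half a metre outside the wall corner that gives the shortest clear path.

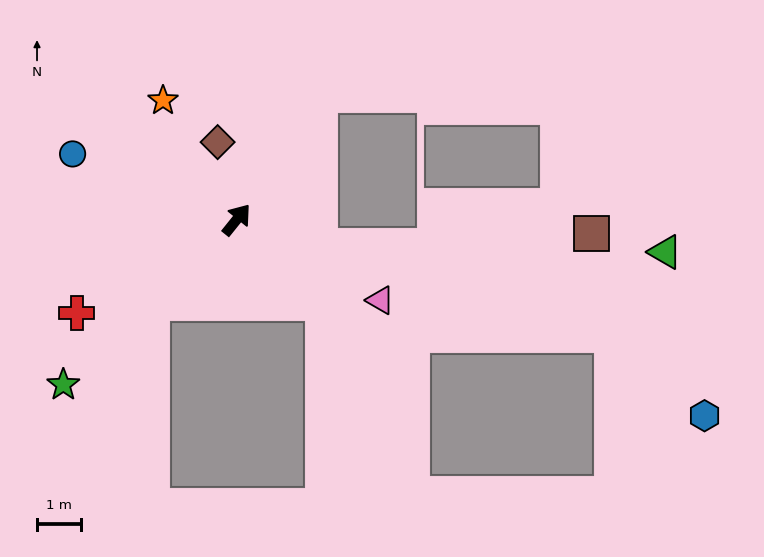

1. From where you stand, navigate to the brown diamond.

turn left 53°, forward 1.8 m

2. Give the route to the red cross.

turn left 159°, forward 4.2 m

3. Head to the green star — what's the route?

turn left 172°, forward 5.5 m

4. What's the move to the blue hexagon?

blocked — turn right 68°, forward 9.0 m, then turn right 25°, forward 2.8 m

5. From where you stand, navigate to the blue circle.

turn left 107°, forward 4.0 m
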